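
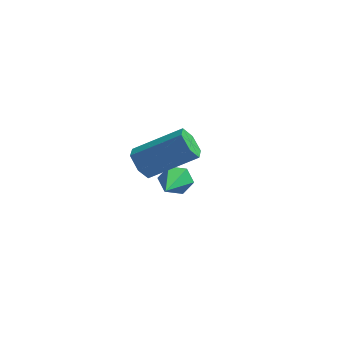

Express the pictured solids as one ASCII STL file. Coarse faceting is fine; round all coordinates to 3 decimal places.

solid 
facet normal -0.837 -0.183 -0.516
outer loop
vertex 0.873 -2.03 -0.919
vertex 0.649 -2.304 -0.459
vertex 0.566 -1.734 -0.526
endloop
endfacet
facet normal 0.141 0.841 -0.523
outer loop
vertex 0.873 -2.03 -0.919
vertex 0.566 -1.734 -0.526
vertex 2.296 -1.722 -0.04
endloop
endfacet
facet normal 0.141 0.841 -0.523
outer loop
vertex 2.296 -1.722 -0.04
vertex 0.566 -1.734 -0.526
vertex 1.989 -1.426 0.353
endloop
endfacet
facet normal 0.836 0.180 0.518
outer loop
vertex 2.296 -1.722 -0.04
vertex 1.989 -1.426 0.353
vertex 2.071 -1.996 0.419
endloop
endfacet
facet normal -0.836 -0.183 -0.517
outer loop
vertex 0.566 -1.734 -0.526
vertex 0.649 -2.304 -0.459
vertex 0.342 -2.008 -0.067
endloop
endfacet
facet normal -0.388 0.862 0.326
outer loop
vertex 0.566 -1.734 -0.526
vertex 0.342 -2.008 -0.067
vertex 1.989 -1.426 0.353
endloop
endfacet
facet normal -0.388 0.863 0.325
outer loop
vertex 1.989 -1.426 0.353
vertex 0.342 -2.008 -0.067
vertex 1.764 -1.7 0.812
endloop
endfacet
facet normal 0.836 0.180 0.518
outer loop
vertex 1.989 -1.426 0.353
vertex 1.764 -1.7 0.812
vertex 2.071 -1.996 0.419
endloop
endfacet
facet normal -0.836 -0.181 -0.518
outer loop
vertex 0.342 -2.008 -0.067
vertex 0.649 -2.304 -0.459
vertex 0.424 -2.578 -0.0
endloop
endfacet
facet normal -0.529 0.024 0.848
outer loop
vertex 0.342 -2.008 -0.067
vertex 0.424 -2.578 -0.0
vertex 1.764 -1.7 0.812
endloop
endfacet
facet normal -0.529 0.023 0.848
outer loop
vertex 1.764 -1.7 0.812
vertex 0.424 -2.578 -0.0
vertex 1.847 -2.27 0.879
endloop
endfacet
facet normal 0.837 0.183 0.516
outer loop
vertex 1.764 -1.7 0.812
vertex 1.847 -2.27 0.879
vertex 2.071 -1.996 0.419
endloop
endfacet
facet normal -0.836 -0.180 -0.518
outer loop
vertex 0.424 -2.578 -0.0
vertex 0.649 -2.304 -0.459
vertex 0.731 -2.874 -0.393
endloop
endfacet
facet normal -0.141 -0.841 0.523
outer loop
vertex 0.424 -2.578 -0.0
vertex 0.731 -2.874 -0.393
vertex 1.847 -2.27 0.879
endloop
endfacet
facet normal -0.141 -0.841 0.523
outer loop
vertex 1.847 -2.27 0.879
vertex 0.731 -2.874 -0.393
vertex 2.154 -2.566 0.486
endloop
endfacet
facet normal 0.837 0.183 0.516
outer loop
vertex 1.847 -2.27 0.879
vertex 2.154 -2.566 0.486
vertex 2.071 -1.996 0.419
endloop
endfacet
facet normal -0.836 -0.180 -0.518
outer loop
vertex 0.731 -2.874 -0.393
vertex 0.649 -2.304 -0.459
vertex 0.956 -2.6 -0.852
endloop
endfacet
facet normal 0.387 -0.863 -0.325
outer loop
vertex 0.731 -2.874 -0.393
vertex 0.956 -2.6 -0.852
vertex 2.154 -2.566 0.486
endloop
endfacet
facet normal 0.388 -0.862 -0.325
outer loop
vertex 2.154 -2.566 0.486
vertex 0.956 -2.6 -0.852
vertex 2.378 -2.292 0.027
endloop
endfacet
facet normal 0.836 0.183 0.517
outer loop
vertex 2.154 -2.566 0.486
vertex 2.378 -2.292 0.027
vertex 2.071 -1.996 0.419
endloop
endfacet
facet normal -0.837 -0.183 -0.516
outer loop
vertex 0.956 -2.6 -0.852
vertex 0.649 -2.304 -0.459
vertex 0.873 -2.03 -0.919
endloop
endfacet
facet normal 0.529 -0.023 -0.848
outer loop
vertex 0.956 -2.6 -0.852
vertex 0.873 -2.03 -0.919
vertex 2.378 -2.292 0.027
endloop
endfacet
facet normal 0.529 -0.024 -0.848
outer loop
vertex 2.378 -2.292 0.027
vertex 0.873 -2.03 -0.919
vertex 2.296 -1.722 -0.04
endloop
endfacet
facet normal 0.836 0.181 0.518
outer loop
vertex 2.378 -2.292 0.027
vertex 2.296 -1.722 -0.04
vertex 2.071 -1.996 0.419
endloop
endfacet
facet normal -0.073 0.928 -0.365
outer loop
vertex 1.08 1.901 -3.175
vertex 0.769 1.701 -3.621
vertex 0.502 1.871 -3.135
endloop
endfacet
facet normal 0.060 0.153 0.986
outer loop
vertex 1.08 1.901 -3.175
vertex 0.502 1.871 -3.135
vertex 0.931 -0.341 -2.819
endloop
endfacet
facet normal -0.073 0.928 -0.365
outer loop
vertex 0.502 1.871 -3.135
vertex 0.769 1.701 -3.621
vertex 0.191 1.671 -3.582
endloop
endfacet
facet normal -0.804 -0.071 0.591
outer loop
vertex 0.502 1.871 -3.135
vertex 0.191 1.671 -3.582
vertex 0.931 -0.341 -2.819
endloop
endfacet
facet normal -0.073 0.928 -0.365
outer loop
vertex 0.191 1.671 -3.582
vertex 0.769 1.701 -3.621
vertex 0.458 1.501 -4.068
endloop
endfacet
facet normal -0.846 -0.430 -0.314
outer loop
vertex 0.191 1.671 -3.582
vertex 0.458 1.501 -4.068
vertex 0.931 -0.341 -2.819
endloop
endfacet
facet normal -0.073 0.928 -0.365
outer loop
vertex 0.458 1.501 -4.068
vertex 0.769 1.701 -3.621
vertex 1.036 1.531 -4.107
endloop
endfacet
facet normal -0.026 -0.566 -0.824
outer loop
vertex 0.458 1.501 -4.068
vertex 1.036 1.531 -4.107
vertex 0.931 -0.341 -2.819
endloop
endfacet
facet normal -0.073 0.928 -0.365
outer loop
vertex 1.036 1.531 -4.107
vertex 0.769 1.701 -3.621
vertex 1.347 1.731 -3.661
endloop
endfacet
facet normal 0.836 -0.342 -0.429
outer loop
vertex 1.036 1.531 -4.107
vertex 1.347 1.731 -3.661
vertex 0.931 -0.341 -2.819
endloop
endfacet
facet normal -0.073 0.928 -0.365
outer loop
vertex 1.347 1.731 -3.661
vertex 0.769 1.701 -3.621
vertex 1.08 1.901 -3.175
endloop
endfacet
facet normal 0.879 0.017 0.477
outer loop
vertex 1.347 1.731 -3.661
vertex 1.08 1.901 -3.175
vertex 0.931 -0.341 -2.819
endloop
endfacet

endsolid


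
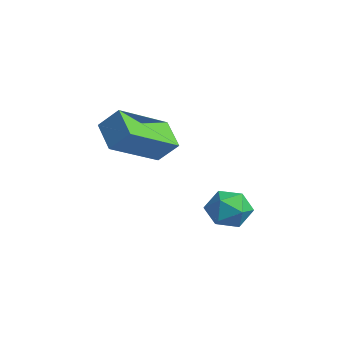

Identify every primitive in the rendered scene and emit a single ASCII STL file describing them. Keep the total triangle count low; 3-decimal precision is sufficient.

solid 
facet normal -0.473 -0.508 -0.720
outer loop
vertex -2.868 -0.441 1.441
vertex -3.337 1.262 0.547
vertex -1.918 -0.489 0.85
endloop
endfacet
facet normal 0.237 -0.861 0.451
outer loop
vertex -1.483 -0.022 1.513
vertex -2.868 -0.441 1.441
vertex -1.918 -0.489 0.85
endloop
endfacet
facet normal -0.473 -0.508 -0.720
outer loop
vertex -1.918 -0.489 0.85
vertex -3.337 1.262 0.547
vertex -2.387 1.214 -0.043
endloop
endfacet
facet normal 0.849 -0.043 -0.527
outer loop
vertex -2.387 1.214 -0.043
vertex -1.483 -0.022 1.513
vertex -1.918 -0.489 0.85
endloop
endfacet
facet normal -0.849 0.043 0.527
outer loop
vertex -2.868 -0.441 1.441
vertex -2.902 1.729 1.21
vertex -3.337 1.262 0.547
endloop
endfacet
facet normal 0.237 -0.860 0.451
outer loop
vertex -2.433 0.026 2.103
vertex -2.868 -0.441 1.441
vertex -1.483 -0.022 1.513
endloop
endfacet
facet normal -0.849 0.043 0.527
outer loop
vertex -2.433 0.026 2.103
vertex -2.902 1.729 1.21
vertex -2.868 -0.441 1.441
endloop
endfacet
facet normal -0.237 0.861 -0.451
outer loop
vertex -3.337 1.262 0.547
vertex -2.902 1.729 1.21
vertex -2.387 1.214 -0.043
endloop
endfacet
facet normal 0.849 -0.043 -0.527
outer loop
vertex -1.952 1.681 0.619
vertex -1.483 -0.022 1.513
vertex -2.387 1.214 -0.043
endloop
endfacet
facet normal -0.237 0.860 -0.451
outer loop
vertex -2.387 1.214 -0.043
vertex -2.902 1.729 1.21
vertex -1.952 1.681 0.619
endloop
endfacet
facet normal 0.473 0.508 0.720
outer loop
vertex -1.952 1.681 0.619
vertex -2.433 0.026 2.103
vertex -1.483 -0.022 1.513
endloop
endfacet
facet normal 0.473 0.508 0.720
outer loop
vertex -2.902 1.729 1.21
vertex -2.433 0.026 2.103
vertex -1.952 1.681 0.619
endloop
endfacet
facet normal 0.024 -0.115 0.993
outer loop
vertex -1.559 3.517 -1.472
vertex -2.17 3.037 -1.513
vertex -1.448 2.753 -1.563
endloop
endfacet
facet normal 0.678 0.011 0.735
outer loop
vertex -1.559 3.517 -1.472
vertex -1.448 2.753 -1.563
vertex -1.018 3.26 -1.967
endloop
endfacet
facet normal 0.663 0.638 0.393
outer loop
vertex -1.559 3.517 -1.472
vertex -1.018 3.26 -1.967
vertex -1.474 3.857 -2.167
endloop
endfacet
facet normal 0.001 0.898 0.440
outer loop
vertex -1.559 3.517 -1.472
vertex -1.474 3.857 -2.167
vertex -2.187 3.72 -1.886
endloop
endfacet
facet normal -0.394 0.433 0.811
outer loop
vertex -1.559 3.517 -1.472
vertex -2.187 3.72 -1.886
vertex -2.17 3.037 -1.513
endloop
endfacet
facet normal 0.829 -0.496 0.259
outer loop
vertex -1.018 3.26 -1.967
vertex -1.448 2.753 -1.563
vertex -1.293 2.62 -2.314
endloop
endfacet
facet normal -0.229 -0.701 0.675
outer loop
vertex -1.448 2.753 -1.563
vertex -2.17 3.037 -1.513
vertex -2.006 2.483 -2.033
endloop
endfacet
facet normal -0.907 0.184 0.379
outer loop
vertex -2.17 3.037 -1.513
vertex -2.187 3.72 -1.886
vertex -2.462 3.08 -2.233
endloop
endfacet
facet normal -0.267 0.938 -0.221
outer loop
vertex -2.187 3.72 -1.886
vertex -1.474 3.857 -2.167
vertex -2.032 3.587 -2.637
endloop
endfacet
facet normal 0.804 0.515 -0.295
outer loop
vertex -1.474 3.857 -2.167
vertex -1.018 3.26 -1.967
vertex -1.31 3.303 -2.687
endloop
endfacet
facet normal -0.001 -0.898 -0.440
outer loop
vertex -1.921 2.823 -2.728
vertex -1.293 2.62 -2.314
vertex -2.006 2.483 -2.033
endloop
endfacet
facet normal -0.663 -0.638 -0.393
outer loop
vertex -1.921 2.823 -2.728
vertex -2.006 2.483 -2.033
vertex -2.462 3.08 -2.233
endloop
endfacet
facet normal -0.678 -0.011 -0.735
outer loop
vertex -1.921 2.823 -2.728
vertex -2.462 3.08 -2.233
vertex -2.032 3.587 -2.637
endloop
endfacet
facet normal -0.024 0.115 -0.993
outer loop
vertex -1.921 2.823 -2.728
vertex -2.032 3.587 -2.637
vertex -1.31 3.303 -2.687
endloop
endfacet
facet normal 0.394 -0.433 -0.811
outer loop
vertex -1.921 2.823 -2.728
vertex -1.31 3.303 -2.687
vertex -1.293 2.62 -2.314
endloop
endfacet
facet normal 0.267 -0.938 0.221
outer loop
vertex -2.006 2.483 -2.033
vertex -1.293 2.62 -2.314
vertex -1.448 2.753 -1.563
endloop
endfacet
facet normal -0.804 -0.515 0.295
outer loop
vertex -2.462 3.08 -2.233
vertex -2.006 2.483 -2.033
vertex -2.17 3.037 -1.513
endloop
endfacet
facet normal -0.829 0.496 -0.259
outer loop
vertex -2.032 3.587 -2.637
vertex -2.462 3.08 -2.233
vertex -2.187 3.72 -1.886
endloop
endfacet
facet normal 0.229 0.701 -0.675
outer loop
vertex -1.31 3.303 -2.687
vertex -2.032 3.587 -2.637
vertex -1.474 3.857 -2.167
endloop
endfacet
facet normal 0.907 -0.184 -0.379
outer loop
vertex -1.293 2.62 -2.314
vertex -1.31 3.303 -2.687
vertex -1.018 3.26 -1.967
endloop
endfacet

endsolid


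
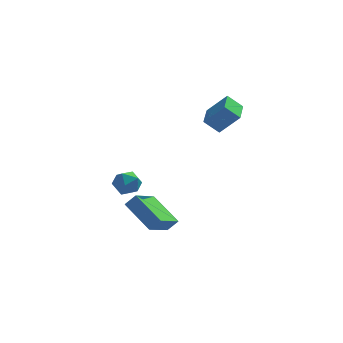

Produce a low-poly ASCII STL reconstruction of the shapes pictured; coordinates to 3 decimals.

solid 
facet normal -0.676 0.087 -0.732
outer loop
vertex 1.976 2.335 2.782
vertex 2.033 3.888 2.913
vertex 2.786 2.367 2.038
endloop
endfacet
facet normal -0.037 -0.996 -0.083
outer loop
vertex 3.847 2.232 3.187
vertex 1.976 2.335 2.782
vertex 2.786 2.367 2.038
endloop
endfacet
facet normal -0.676 0.086 -0.732
outer loop
vertex 2.786 2.367 2.038
vertex 2.033 3.888 2.913
vertex 2.843 3.921 2.169
endloop
endfacet
facet normal 0.736 0.030 -0.676
outer loop
vertex 2.843 3.921 2.169
vertex 3.847 2.232 3.187
vertex 2.786 2.367 2.038
endloop
endfacet
facet normal -0.736 -0.030 0.676
outer loop
vertex 1.976 2.335 2.782
vertex 3.094 3.753 4.062
vertex 2.033 3.888 2.913
endloop
endfacet
facet normal -0.037 -0.996 -0.084
outer loop
vertex 3.037 2.199 3.931
vertex 1.976 2.335 2.782
vertex 3.847 2.232 3.187
endloop
endfacet
facet normal -0.736 -0.030 0.676
outer loop
vertex 3.037 2.199 3.931
vertex 3.094 3.753 4.062
vertex 1.976 2.335 2.782
endloop
endfacet
facet normal 0.036 0.996 0.084
outer loop
vertex 2.033 3.888 2.913
vertex 3.094 3.753 4.062
vertex 2.843 3.921 2.169
endloop
endfacet
facet normal 0.736 0.030 -0.676
outer loop
vertex 3.904 3.785 3.318
vertex 3.847 2.232 3.187
vertex 2.843 3.921 2.169
endloop
endfacet
facet normal 0.037 0.996 0.083
outer loop
vertex 2.843 3.921 2.169
vertex 3.094 3.753 4.062
vertex 3.904 3.785 3.318
endloop
endfacet
facet normal 0.676 -0.087 0.732
outer loop
vertex 3.904 3.785 3.318
vertex 3.037 2.199 3.931
vertex 3.847 2.232 3.187
endloop
endfacet
facet normal 0.676 -0.086 0.732
outer loop
vertex 3.094 3.753 4.062
vertex 3.037 2.199 3.931
vertex 3.904 3.785 3.318
endloop
endfacet
facet normal 0.313 0.048 0.948
outer loop
vertex -1.653 2.267 -0.928
vertex -2.111 1.561 -0.741
vertex -1.294 1.486 -1.007
endloop
endfacet
facet normal 0.802 0.318 0.505
outer loop
vertex -1.653 2.267 -0.928
vertex -1.294 1.486 -1.007
vertex -1.154 2.088 -1.608
endloop
endfacet
facet normal 0.501 0.854 0.143
outer loop
vertex -1.653 2.267 -0.928
vertex -1.154 2.088 -1.608
vertex -1.884 2.534 -1.715
endloop
endfacet
facet normal -0.175 0.916 0.362
outer loop
vertex -1.653 2.267 -0.928
vertex -1.884 2.534 -1.715
vertex -2.476 2.209 -1.179
endloop
endfacet
facet normal -0.292 0.417 0.861
outer loop
vertex -1.653 2.267 -0.928
vertex -2.476 2.209 -1.179
vertex -2.111 1.561 -0.741
endloop
endfacet
facet normal 0.981 -0.191 0.037
outer loop
vertex -1.154 2.088 -1.608
vertex -1.294 1.486 -1.007
vertex -1.304 1.271 -1.841
endloop
endfacet
facet normal 0.188 -0.627 0.756
outer loop
vertex -1.294 1.486 -1.007
vertex -2.111 1.561 -0.741
vertex -1.896 0.946 -1.305
endloop
endfacet
facet normal -0.789 -0.030 0.613
outer loop
vertex -2.111 1.561 -0.741
vertex -2.476 2.209 -1.179
vertex -2.626 1.392 -1.412
endloop
endfacet
facet normal -0.601 0.776 -0.193
outer loop
vertex -2.476 2.209 -1.179
vertex -1.884 2.534 -1.715
vertex -2.486 1.994 -2.013
endloop
endfacet
facet normal 0.493 0.675 -0.548
outer loop
vertex -1.884 2.534 -1.715
vertex -1.154 2.088 -1.608
vertex -1.669 1.919 -2.279
endloop
endfacet
facet normal 0.175 -0.916 -0.362
outer loop
vertex -2.127 1.213 -2.092
vertex -1.304 1.271 -1.841
vertex -1.896 0.946 -1.305
endloop
endfacet
facet normal -0.501 -0.854 -0.143
outer loop
vertex -2.127 1.213 -2.092
vertex -1.896 0.946 -1.305
vertex -2.626 1.392 -1.412
endloop
endfacet
facet normal -0.802 -0.318 -0.505
outer loop
vertex -2.127 1.213 -2.092
vertex -2.626 1.392 -1.412
vertex -2.486 1.994 -2.013
endloop
endfacet
facet normal -0.313 -0.048 -0.948
outer loop
vertex -2.127 1.213 -2.092
vertex -2.486 1.994 -2.013
vertex -1.669 1.919 -2.279
endloop
endfacet
facet normal 0.292 -0.417 -0.861
outer loop
vertex -2.127 1.213 -2.092
vertex -1.669 1.919 -2.279
vertex -1.304 1.271 -1.841
endloop
endfacet
facet normal 0.601 -0.776 0.193
outer loop
vertex -1.896 0.946 -1.305
vertex -1.304 1.271 -1.841
vertex -1.294 1.486 -1.007
endloop
endfacet
facet normal -0.493 -0.675 0.548
outer loop
vertex -2.626 1.392 -1.412
vertex -1.896 0.946 -1.305
vertex -2.111 1.561 -0.741
endloop
endfacet
facet normal -0.981 0.191 -0.037
outer loop
vertex -2.486 1.994 -2.013
vertex -2.626 1.392 -1.412
vertex -2.476 2.209 -1.179
endloop
endfacet
facet normal -0.188 0.627 -0.756
outer loop
vertex -1.669 1.919 -2.279
vertex -2.486 1.994 -2.013
vertex -1.884 2.534 -1.715
endloop
endfacet
facet normal 0.789 0.030 -0.613
outer loop
vertex -1.304 1.271 -1.841
vertex -1.669 1.919 -2.279
vertex -1.154 2.088 -1.608
endloop
endfacet
facet normal -0.662 -0.073 -0.746
outer loop
vertex -1.894 0.71 -2.54
vertex -1.127 2.272 -3.374
vertex -0.515 -0.554 -3.64
endloop
endfacet
facet normal -0.398 -0.810 0.432
outer loop
vertex 0.047 -0.492 -3.006
vertex -1.894 0.71 -2.54
vertex -0.515 -0.554 -3.64
endloop
endfacet
facet normal -0.662 -0.073 -0.746
outer loop
vertex -0.515 -0.554 -3.64
vertex -1.127 2.272 -3.374
vertex 0.252 1.008 -4.474
endloop
endfacet
facet normal 0.636 -0.583 -0.507
outer loop
vertex 0.252 1.008 -4.474
vertex 0.047 -0.492 -3.006
vertex -0.515 -0.554 -3.64
endloop
endfacet
facet normal -0.636 0.583 0.507
outer loop
vertex -1.894 0.71 -2.54
vertex -0.565 2.334 -2.74
vertex -1.127 2.272 -3.374
endloop
endfacet
facet normal -0.398 -0.810 0.432
outer loop
vertex -1.332 0.772 -1.906
vertex -1.894 0.71 -2.54
vertex 0.047 -0.492 -3.006
endloop
endfacet
facet normal -0.636 0.583 0.507
outer loop
vertex -1.332 0.772 -1.906
vertex -0.565 2.334 -2.74
vertex -1.894 0.71 -2.54
endloop
endfacet
facet normal 0.398 0.810 -0.432
outer loop
vertex -1.127 2.272 -3.374
vertex -0.565 2.334 -2.74
vertex 0.252 1.008 -4.474
endloop
endfacet
facet normal 0.636 -0.583 -0.507
outer loop
vertex 0.814 1.07 -3.84
vertex 0.047 -0.492 -3.006
vertex 0.252 1.008 -4.474
endloop
endfacet
facet normal 0.398 0.810 -0.432
outer loop
vertex 0.252 1.008 -4.474
vertex -0.565 2.334 -2.74
vertex 0.814 1.07 -3.84
endloop
endfacet
facet normal 0.662 0.073 0.746
outer loop
vertex 0.814 1.07 -3.84
vertex -1.332 0.772 -1.906
vertex 0.047 -0.492 -3.006
endloop
endfacet
facet normal 0.662 0.073 0.746
outer loop
vertex -0.565 2.334 -2.74
vertex -1.332 0.772 -1.906
vertex 0.814 1.07 -3.84
endloop
endfacet

endsolid


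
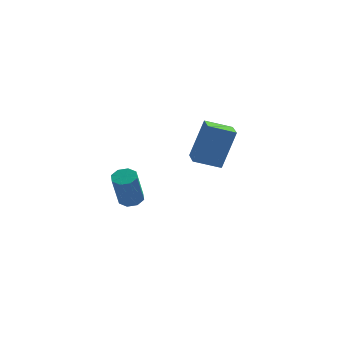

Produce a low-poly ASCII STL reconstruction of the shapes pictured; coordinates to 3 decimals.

solid 
facet normal -0.942 -0.065 0.330
outer loop
vertex 0.968 3.146 -2.373
vertex 0.804 4.332 -2.609
vertex 0.306 2.659 -4.36
endloop
endfacet
facet normal 0.135 -0.972 0.193
outer loop
vertex 1.596 2.748 -4.811
vertex 0.968 3.146 -2.373
vertex 0.306 2.659 -4.36
endloop
endfacet
facet normal -0.942 -0.065 0.330
outer loop
vertex 0.306 2.659 -4.36
vertex 0.804 4.332 -2.609
vertex 0.142 3.845 -4.595
endloop
endfacet
facet normal -0.308 -0.226 -0.924
outer loop
vertex 0.142 3.845 -4.595
vertex 1.596 2.748 -4.811
vertex 0.306 2.659 -4.36
endloop
endfacet
facet normal 0.307 0.226 0.924
outer loop
vertex 0.968 3.146 -2.373
vertex 2.094 4.421 -3.06
vertex 0.804 4.332 -2.609
endloop
endfacet
facet normal 0.135 -0.972 0.193
outer loop
vertex 2.258 3.235 -2.825
vertex 0.968 3.146 -2.373
vertex 1.596 2.748 -4.811
endloop
endfacet
facet normal 0.308 0.226 0.924
outer loop
vertex 2.258 3.235 -2.825
vertex 2.094 4.421 -3.06
vertex 0.968 3.146 -2.373
endloop
endfacet
facet normal -0.135 0.972 -0.193
outer loop
vertex 0.804 4.332 -2.609
vertex 2.094 4.421 -3.06
vertex 0.142 3.845 -4.595
endloop
endfacet
facet normal -0.308 -0.226 -0.924
outer loop
vertex 1.432 3.934 -5.047
vertex 1.596 2.748 -4.811
vertex 0.142 3.845 -4.595
endloop
endfacet
facet normal -0.135 0.972 -0.193
outer loop
vertex 0.142 3.845 -4.595
vertex 2.094 4.421 -3.06
vertex 1.432 3.934 -5.047
endloop
endfacet
facet normal 0.942 0.065 -0.330
outer loop
vertex 1.432 3.934 -5.047
vertex 2.258 3.235 -2.825
vertex 1.596 2.748 -4.811
endloop
endfacet
facet normal 0.942 0.065 -0.330
outer loop
vertex 2.094 4.421 -3.06
vertex 2.258 3.235 -2.825
vertex 1.432 3.934 -5.047
endloop
endfacet
facet normal 0.148 0.318 -0.937
outer loop
vertex -1.754 -1.534 -4.092
vertex -2.252 -1.783 -4.255
vertex -2.102 -1.26 -4.054
endloop
endfacet
facet normal 0.604 0.721 0.340
outer loop
vertex -1.754 -1.534 -4.092
vertex -2.102 -1.26 -4.054
vertex -2.011 -2.087 -2.462
endloop
endfacet
facet normal 0.604 0.721 0.340
outer loop
vertex -2.011 -2.087 -2.462
vertex -2.102 -1.26 -4.054
vertex -2.358 -1.814 -2.424
endloop
endfacet
facet normal -0.147 -0.318 0.937
outer loop
vertex -2.011 -2.087 -2.462
vertex -2.358 -1.814 -2.424
vertex -2.508 -2.337 -2.625
endloop
endfacet
facet normal 0.146 0.318 -0.937
outer loop
vertex -2.102 -1.26 -4.054
vertex -2.252 -1.783 -4.255
vertex -2.537 -1.293 -4.133
endloop
endfacet
facet normal -0.126 0.945 0.301
outer loop
vertex -2.102 -1.26 -4.054
vertex -2.537 -1.293 -4.133
vertex -2.358 -1.814 -2.424
endloop
endfacet
facet normal -0.127 0.945 0.301
outer loop
vertex -2.358 -1.814 -2.424
vertex -2.537 -1.293 -4.133
vertex -2.794 -1.847 -2.504
endloop
endfacet
facet normal -0.148 -0.318 0.937
outer loop
vertex -2.358 -1.814 -2.424
vertex -2.794 -1.847 -2.504
vertex -2.508 -2.337 -2.625
endloop
endfacet
facet normal 0.147 0.319 -0.936
outer loop
vertex -2.537 -1.293 -4.133
vertex -2.252 -1.783 -4.255
vertex -2.806 -1.613 -4.284
endloop
endfacet
facet normal -0.782 0.617 0.086
outer loop
vertex -2.537 -1.293 -4.133
vertex -2.806 -1.613 -4.284
vertex -2.794 -1.847 -2.504
endloop
endfacet
facet normal -0.783 0.615 0.086
outer loop
vertex -2.794 -1.847 -2.504
vertex -2.806 -1.613 -4.284
vertex -3.062 -2.167 -2.655
endloop
endfacet
facet normal -0.148 -0.318 0.937
outer loop
vertex -2.794 -1.847 -2.504
vertex -3.062 -2.167 -2.655
vertex -2.508 -2.337 -2.625
endloop
endfacet
facet normal 0.147 0.319 -0.936
outer loop
vertex -2.806 -1.613 -4.284
vertex -2.252 -1.783 -4.255
vertex -2.749 -2.033 -4.418
endloop
endfacet
facet normal -0.981 -0.076 -0.180
outer loop
vertex -2.806 -1.613 -4.284
vertex -2.749 -2.033 -4.418
vertex -3.062 -2.167 -2.655
endloop
endfacet
facet normal -0.981 -0.074 -0.180
outer loop
vertex -3.062 -2.167 -2.655
vertex -2.749 -2.033 -4.418
vertex -3.006 -2.586 -2.788
endloop
endfacet
facet normal -0.148 -0.317 0.937
outer loop
vertex -3.062 -2.167 -2.655
vertex -3.006 -2.586 -2.788
vertex -2.508 -2.337 -2.625
endloop
endfacet
facet normal 0.147 0.318 -0.937
outer loop
vertex -2.749 -2.033 -4.418
vertex -2.252 -1.783 -4.255
vertex -2.402 -2.306 -4.456
endloop
endfacet
facet normal -0.604 -0.721 -0.340
outer loop
vertex -2.749 -2.033 -4.418
vertex -2.402 -2.306 -4.456
vertex -3.006 -2.586 -2.788
endloop
endfacet
facet normal -0.604 -0.721 -0.340
outer loop
vertex -3.006 -2.586 -2.788
vertex -2.402 -2.306 -4.456
vertex -2.658 -2.86 -2.826
endloop
endfacet
facet normal -0.148 -0.318 0.937
outer loop
vertex -3.006 -2.586 -2.788
vertex -2.658 -2.86 -2.826
vertex -2.508 -2.337 -2.625
endloop
endfacet
facet normal 0.148 0.318 -0.937
outer loop
vertex -2.402 -2.306 -4.456
vertex -2.252 -1.783 -4.255
vertex -1.966 -2.273 -4.376
endloop
endfacet
facet normal 0.127 -0.945 -0.301
outer loop
vertex -2.402 -2.306 -4.456
vertex -1.966 -2.273 -4.376
vertex -2.658 -2.86 -2.826
endloop
endfacet
facet normal 0.126 -0.945 -0.301
outer loop
vertex -2.658 -2.86 -2.826
vertex -1.966 -2.273 -4.376
vertex -2.223 -2.827 -2.747
endloop
endfacet
facet normal -0.146 -0.318 0.937
outer loop
vertex -2.658 -2.86 -2.826
vertex -2.223 -2.827 -2.747
vertex -2.508 -2.337 -2.625
endloop
endfacet
facet normal 0.148 0.318 -0.937
outer loop
vertex -1.966 -2.273 -4.376
vertex -2.252 -1.783 -4.255
vertex -1.698 -1.953 -4.225
endloop
endfacet
facet normal 0.783 -0.616 -0.086
outer loop
vertex -1.966 -2.273 -4.376
vertex -1.698 -1.953 -4.225
vertex -2.223 -2.827 -2.747
endloop
endfacet
facet normal 0.782 -0.617 -0.087
outer loop
vertex -2.223 -2.827 -2.747
vertex -1.698 -1.953 -4.225
vertex -1.954 -2.507 -2.596
endloop
endfacet
facet normal -0.147 -0.319 0.936
outer loop
vertex -2.223 -2.827 -2.747
vertex -1.954 -2.507 -2.596
vertex -2.508 -2.337 -2.625
endloop
endfacet
facet normal 0.148 0.317 -0.937
outer loop
vertex -1.698 -1.953 -4.225
vertex -2.252 -1.783 -4.255
vertex -1.754 -1.534 -4.092
endloop
endfacet
facet normal 0.981 0.074 0.179
outer loop
vertex -1.698 -1.953 -4.225
vertex -1.754 -1.534 -4.092
vertex -1.954 -2.507 -2.596
endloop
endfacet
facet normal 0.981 0.076 0.180
outer loop
vertex -1.954 -2.507 -2.596
vertex -1.754 -1.534 -4.092
vertex -2.011 -2.087 -2.462
endloop
endfacet
facet normal -0.147 -0.319 0.936
outer loop
vertex -1.954 -2.507 -2.596
vertex -2.011 -2.087 -2.462
vertex -2.508 -2.337 -2.625
endloop
endfacet

endsolid


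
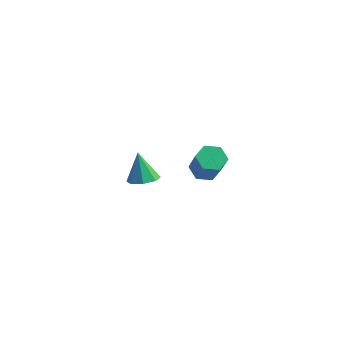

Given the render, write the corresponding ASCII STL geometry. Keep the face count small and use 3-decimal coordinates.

solid 
facet normal 0.325 -0.184 -0.928
outer loop
vertex 2.303 -1.029 2.004
vertex 1.812 -0.958 1.818
vertex 2.23 -0.644 1.902
endloop
endfacet
facet normal 0.707 0.303 0.639
outer loop
vertex 2.303 -1.029 2.004
vertex 2.23 -0.644 1.902
vertex 1.468 -0.762 2.802
endloop
endfacet
facet normal 0.326 -0.185 -0.927
outer loop
vertex 2.23 -0.644 1.902
vertex 1.812 -0.958 1.818
vertex 1.912 -0.442 1.75
endloop
endfacet
facet normal 0.345 0.847 0.403
outer loop
vertex 2.23 -0.644 1.902
vertex 1.912 -0.442 1.75
vertex 1.468 -0.762 2.802
endloop
endfacet
facet normal 0.323 -0.185 -0.928
outer loop
vertex 1.912 -0.442 1.75
vertex 1.812 -0.958 1.818
vertex 1.535 -0.543 1.639
endloop
endfacet
facet normal -0.299 0.941 0.160
outer loop
vertex 1.912 -0.442 1.75
vertex 1.535 -0.543 1.639
vertex 1.468 -0.762 2.802
endloop
endfacet
facet normal 0.322 -0.185 -0.928
outer loop
vertex 1.535 -0.543 1.639
vertex 1.812 -0.958 1.818
vertex 1.32 -0.887 1.633
endloop
endfacet
facet normal -0.847 0.529 0.051
outer loop
vertex 1.535 -0.543 1.639
vertex 1.32 -0.887 1.633
vertex 1.468 -0.762 2.802
endloop
endfacet
facet normal 0.323 -0.184 -0.928
outer loop
vertex 1.32 -0.887 1.633
vertex 1.812 -0.958 1.818
vertex 1.393 -1.273 1.735
endloop
endfacet
facet normal -0.979 -0.148 0.140
outer loop
vertex 1.32 -0.887 1.633
vertex 1.393 -1.273 1.735
vertex 1.468 -0.762 2.802
endloop
endfacet
facet normal 0.323 -0.186 -0.928
outer loop
vertex 1.393 -1.273 1.735
vertex 1.812 -0.958 1.818
vertex 1.711 -1.474 1.886
endloop
endfacet
facet normal -0.616 -0.693 0.375
outer loop
vertex 1.393 -1.273 1.735
vertex 1.711 -1.474 1.886
vertex 1.468 -0.762 2.802
endloop
endfacet
facet normal 0.325 -0.186 -0.927
outer loop
vertex 1.711 -1.474 1.886
vertex 1.812 -0.958 1.818
vertex 2.088 -1.373 1.998
endloop
endfacet
facet normal 0.027 -0.786 0.618
outer loop
vertex 1.711 -1.474 1.886
vertex 2.088 -1.373 1.998
vertex 1.468 -0.762 2.802
endloop
endfacet
facet normal 0.324 -0.187 -0.927
outer loop
vertex 2.088 -1.373 1.998
vertex 1.812 -0.958 1.818
vertex 2.303 -1.029 2.004
endloop
endfacet
facet normal 0.576 -0.373 0.727
outer loop
vertex 2.088 -1.373 1.998
vertex 2.303 -1.029 2.004
vertex 1.468 -0.762 2.802
endloop
endfacet
facet normal -0.436 0.365 -0.823
outer loop
vertex 1.692 3.68 -0.748
vertex 1.255 3.359 -0.659
vertex 1.273 3.865 -0.444
endloop
endfacet
facet normal 0.479 0.868 0.131
outer loop
vertex 1.692 3.68 -0.748
vertex 1.273 3.865 -0.444
vertex 2.263 3.202 0.33
endloop
endfacet
facet normal 0.479 0.868 0.131
outer loop
vertex 2.263 3.202 0.33
vertex 1.273 3.865 -0.444
vertex 1.844 3.387 0.634
endloop
endfacet
facet normal 0.435 -0.366 0.823
outer loop
vertex 2.263 3.202 0.33
vertex 1.844 3.387 0.634
vertex 1.825 2.881 0.419
endloop
endfacet
facet normal -0.435 0.365 -0.823
outer loop
vertex 1.273 3.865 -0.444
vertex 1.255 3.359 -0.659
vertex 0.835 3.544 -0.355
endloop
endfacet
facet normal -0.421 0.725 0.545
outer loop
vertex 1.273 3.865 -0.444
vertex 0.835 3.544 -0.355
vertex 1.844 3.387 0.634
endloop
endfacet
facet normal -0.421 0.725 0.545
outer loop
vertex 1.844 3.387 0.634
vertex 0.835 3.544 -0.355
vertex 1.406 3.066 0.723
endloop
endfacet
facet normal 0.435 -0.366 0.823
outer loop
vertex 1.844 3.387 0.634
vertex 1.406 3.066 0.723
vertex 1.825 2.881 0.419
endloop
endfacet
facet normal -0.435 0.365 -0.823
outer loop
vertex 0.835 3.544 -0.355
vertex 1.255 3.359 -0.659
vertex 0.817 3.038 -0.57
endloop
endfacet
facet normal -0.899 -0.143 0.413
outer loop
vertex 0.835 3.544 -0.355
vertex 0.817 3.038 -0.57
vertex 1.406 3.066 0.723
endloop
endfacet
facet normal -0.899 -0.143 0.413
outer loop
vertex 1.406 3.066 0.723
vertex 0.817 3.038 -0.57
vertex 1.388 2.56 0.508
endloop
endfacet
facet normal 0.436 -0.365 0.823
outer loop
vertex 1.406 3.066 0.723
vertex 1.388 2.56 0.508
vertex 1.825 2.881 0.419
endloop
endfacet
facet normal -0.435 0.366 -0.823
outer loop
vertex 0.817 3.038 -0.57
vertex 1.255 3.359 -0.659
vertex 1.236 2.853 -0.874
endloop
endfacet
facet normal -0.479 -0.868 -0.131
outer loop
vertex 0.817 3.038 -0.57
vertex 1.236 2.853 -0.874
vertex 1.388 2.56 0.508
endloop
endfacet
facet normal -0.479 -0.868 -0.131
outer loop
vertex 1.388 2.56 0.508
vertex 1.236 2.853 -0.874
vertex 1.807 2.375 0.204
endloop
endfacet
facet normal 0.436 -0.365 0.823
outer loop
vertex 1.388 2.56 0.508
vertex 1.807 2.375 0.204
vertex 1.825 2.881 0.419
endloop
endfacet
facet normal -0.435 0.366 -0.823
outer loop
vertex 1.236 2.853 -0.874
vertex 1.255 3.359 -0.659
vertex 1.674 3.174 -0.963
endloop
endfacet
facet normal 0.421 -0.725 -0.545
outer loop
vertex 1.236 2.853 -0.874
vertex 1.674 3.174 -0.963
vertex 1.807 2.375 0.204
endloop
endfacet
facet normal 0.421 -0.725 -0.545
outer loop
vertex 1.807 2.375 0.204
vertex 1.674 3.174 -0.963
vertex 2.245 2.696 0.115
endloop
endfacet
facet normal 0.435 -0.365 0.823
outer loop
vertex 1.807 2.375 0.204
vertex 2.245 2.696 0.115
vertex 1.825 2.881 0.419
endloop
endfacet
facet normal -0.436 0.365 -0.823
outer loop
vertex 1.674 3.174 -0.963
vertex 1.255 3.359 -0.659
vertex 1.692 3.68 -0.748
endloop
endfacet
facet normal 0.899 0.143 -0.413
outer loop
vertex 1.674 3.174 -0.963
vertex 1.692 3.68 -0.748
vertex 2.245 2.696 0.115
endloop
endfacet
facet normal 0.899 0.143 -0.413
outer loop
vertex 2.245 2.696 0.115
vertex 1.692 3.68 -0.748
vertex 2.263 3.202 0.33
endloop
endfacet
facet normal 0.435 -0.365 0.823
outer loop
vertex 2.245 2.696 0.115
vertex 2.263 3.202 0.33
vertex 1.825 2.881 0.419
endloop
endfacet

endsolid


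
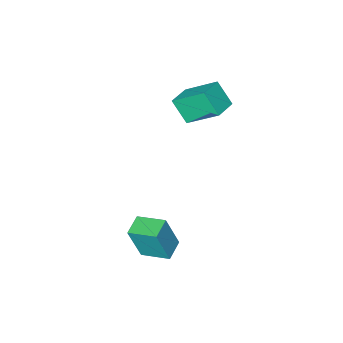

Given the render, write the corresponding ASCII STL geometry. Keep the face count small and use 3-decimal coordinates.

solid 
facet normal -0.816 -0.555 0.160
outer loop
vertex 2.279 2.01 -1.502
vertex 1.657 3.019 -1.174
vertex 1.837 2.227 -3.004
endloop
endfacet
facet normal 0.506 -0.820 -0.267
outer loop
vertex 2.563 2.721 -3.146
vertex 2.279 2.01 -1.502
vertex 1.837 2.227 -3.004
endloop
endfacet
facet normal -0.816 -0.555 0.160
outer loop
vertex 1.837 2.227 -3.004
vertex 1.657 3.019 -1.174
vertex 1.215 3.236 -2.675
endloop
endfacet
facet normal -0.279 0.138 -0.950
outer loop
vertex 1.215 3.236 -2.675
vertex 2.563 2.721 -3.146
vertex 1.837 2.227 -3.004
endloop
endfacet
facet normal 0.279 -0.137 0.950
outer loop
vertex 2.279 2.01 -1.502
vertex 2.383 3.513 -1.316
vertex 1.657 3.019 -1.174
endloop
endfacet
facet normal 0.506 -0.820 -0.267
outer loop
vertex 3.005 2.504 -1.645
vertex 2.279 2.01 -1.502
vertex 2.563 2.721 -3.146
endloop
endfacet
facet normal 0.280 -0.137 0.950
outer loop
vertex 3.005 2.504 -1.645
vertex 2.383 3.513 -1.316
vertex 2.279 2.01 -1.502
endloop
endfacet
facet normal -0.506 0.820 0.267
outer loop
vertex 1.657 3.019 -1.174
vertex 2.383 3.513 -1.316
vertex 1.215 3.236 -2.675
endloop
endfacet
facet normal -0.280 0.136 -0.950
outer loop
vertex 1.941 3.73 -2.818
vertex 2.563 2.721 -3.146
vertex 1.215 3.236 -2.675
endloop
endfacet
facet normal -0.506 0.820 0.267
outer loop
vertex 1.215 3.236 -2.675
vertex 2.383 3.513 -1.316
vertex 1.941 3.73 -2.818
endloop
endfacet
facet normal 0.816 0.555 -0.160
outer loop
vertex 1.941 3.73 -2.818
vertex 3.005 2.504 -1.645
vertex 2.563 2.721 -3.146
endloop
endfacet
facet normal 0.816 0.555 -0.160
outer loop
vertex 2.383 3.513 -1.316
vertex 3.005 2.504 -1.645
vertex 1.941 3.73 -2.818
endloop
endfacet
facet normal -0.888 -0.436 -0.145
outer loop
vertex -1.63 -0.703 1.94
vertex -2.344 0.408 2.978
vertex -1.833 0.012 1.036
endloop
endfacet
facet normal 0.425 -0.661 -0.618
outer loop
vertex -0.936 0.452 1.182
vertex -1.63 -0.703 1.94
vertex -1.833 0.012 1.036
endloop
endfacet
facet normal -0.888 -0.435 -0.145
outer loop
vertex -1.833 0.012 1.036
vertex -2.344 0.408 2.978
vertex -2.547 1.123 2.075
endloop
endfacet
facet normal -0.174 0.611 -0.773
outer loop
vertex -2.547 1.123 2.075
vertex -0.936 0.452 1.182
vertex -1.833 0.012 1.036
endloop
endfacet
facet normal 0.174 -0.610 0.773
outer loop
vertex -1.63 -0.703 1.94
vertex -1.447 0.848 3.124
vertex -2.344 0.408 2.978
endloop
endfacet
facet normal 0.424 -0.661 -0.619
outer loop
vertex -0.733 -0.263 2.085
vertex -1.63 -0.703 1.94
vertex -0.936 0.452 1.182
endloop
endfacet
facet normal 0.175 -0.610 0.773
outer loop
vertex -0.733 -0.263 2.085
vertex -1.447 0.848 3.124
vertex -1.63 -0.703 1.94
endloop
endfacet
facet normal -0.425 0.661 0.619
outer loop
vertex -2.344 0.408 2.978
vertex -1.447 0.848 3.124
vertex -2.547 1.123 2.075
endloop
endfacet
facet normal -0.174 0.610 -0.773
outer loop
vertex -1.65 1.563 2.22
vertex -0.936 0.452 1.182
vertex -2.547 1.123 2.075
endloop
endfacet
facet normal -0.424 0.661 0.618
outer loop
vertex -2.547 1.123 2.075
vertex -1.447 0.848 3.124
vertex -1.65 1.563 2.22
endloop
endfacet
facet normal 0.888 0.435 0.145
outer loop
vertex -1.65 1.563 2.22
vertex -0.733 -0.263 2.085
vertex -0.936 0.452 1.182
endloop
endfacet
facet normal 0.888 0.435 0.145
outer loop
vertex -1.447 0.848 3.124
vertex -0.733 -0.263 2.085
vertex -1.65 1.563 2.22
endloop
endfacet

endsolid


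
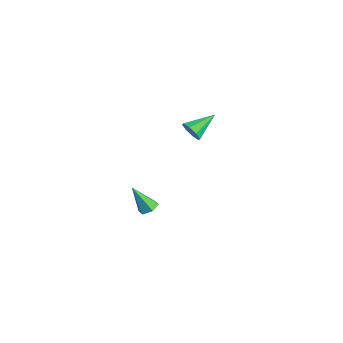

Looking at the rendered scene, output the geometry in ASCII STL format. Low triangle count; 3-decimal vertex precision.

solid 
facet normal 0.131 -0.903 -0.410
outer loop
vertex -0.234 1.686 2.799
vertex -0.509 1.378 3.389
vertex -0.781 1.621 2.768
endloop
endfacet
facet normal -0.045 0.713 -0.700
outer loop
vertex -0.234 1.686 2.799
vertex -0.781 1.621 2.768
vertex -0.731 2.922 4.091
endloop
endfacet
facet normal 0.129 -0.903 -0.410
outer loop
vertex -0.781 1.621 2.768
vertex -0.509 1.378 3.389
vertex -1.168 1.414 3.102
endloop
endfacet
facet normal -0.700 0.522 -0.487
outer loop
vertex -0.781 1.621 2.768
vertex -1.168 1.414 3.102
vertex -0.731 2.922 4.091
endloop
endfacet
facet normal 0.129 -0.903 -0.411
outer loop
vertex -1.168 1.414 3.102
vertex -0.509 1.378 3.389
vertex -1.169 1.186 3.603
endloop
endfacet
facet normal -0.971 0.218 0.097
outer loop
vertex -1.168 1.414 3.102
vertex -1.169 1.186 3.603
vertex -0.731 2.922 4.091
endloop
endfacet
facet normal 0.129 -0.902 -0.411
outer loop
vertex -1.169 1.186 3.603
vertex -0.509 1.378 3.389
vertex -0.783 1.07 3.979
endloop
endfacet
facet normal -0.701 -0.023 0.713
outer loop
vertex -1.169 1.186 3.603
vertex -0.783 1.07 3.979
vertex -0.731 2.922 4.091
endloop
endfacet
facet normal 0.131 -0.902 -0.410
outer loop
vertex -0.783 1.07 3.979
vertex -0.509 1.378 3.389
vertex -0.237 1.135 4.01
endloop
endfacet
facet normal -0.050 -0.059 0.997
outer loop
vertex -0.783 1.07 3.979
vertex -0.237 1.135 4.01
vertex -0.731 2.922 4.091
endloop
endfacet
facet normal 0.132 -0.902 -0.411
outer loop
vertex -0.237 1.135 4.01
vertex -0.509 1.378 3.389
vertex 0.15 1.343 3.677
endloop
endfacet
facet normal 0.605 0.132 0.785
outer loop
vertex -0.237 1.135 4.01
vertex 0.15 1.343 3.677
vertex -0.731 2.922 4.091
endloop
endfacet
facet normal 0.131 -0.903 -0.410
outer loop
vertex 0.15 1.343 3.677
vertex -0.509 1.378 3.389
vertex 0.151 1.571 3.175
endloop
endfacet
facet normal 0.877 0.437 0.200
outer loop
vertex 0.15 1.343 3.677
vertex 0.151 1.571 3.175
vertex -0.731 2.922 4.091
endloop
endfacet
facet normal 0.131 -0.903 -0.410
outer loop
vertex 0.151 1.571 3.175
vertex -0.509 1.378 3.389
vertex -0.234 1.686 2.799
endloop
endfacet
facet normal 0.607 0.678 -0.415
outer loop
vertex 0.151 1.571 3.175
vertex -0.234 1.686 2.799
vertex -0.731 2.922 4.091
endloop
endfacet
facet normal 0.311 0.400 -0.862
outer loop
vertex -3.079 -0.282 -4.834
vertex -3.411 0.261 -4.702
vertex -2.794 0.202 -4.507
endloop
endfacet
facet normal 0.717 -0.627 0.304
outer loop
vertex -3.079 -0.282 -4.834
vertex -2.794 0.202 -4.507
vertex -3.989 -0.481 -3.098
endloop
endfacet
facet normal 0.311 0.398 -0.863
outer loop
vertex -2.794 0.202 -4.507
vertex -3.411 0.261 -4.702
vertex -3.126 0.745 -4.376
endloop
endfacet
facet normal 0.677 0.247 0.694
outer loop
vertex -2.794 0.202 -4.507
vertex -3.126 0.745 -4.376
vertex -3.989 -0.481 -3.098
endloop
endfacet
facet normal 0.311 0.398 -0.863
outer loop
vertex -3.126 0.745 -4.376
vertex -3.411 0.261 -4.702
vertex -3.743 0.804 -4.571
endloop
endfacet
facet normal -0.130 0.758 0.639
outer loop
vertex -3.126 0.745 -4.376
vertex -3.743 0.804 -4.571
vertex -3.989 -0.481 -3.098
endloop
endfacet
facet normal 0.311 0.398 -0.863
outer loop
vertex -3.743 0.804 -4.571
vertex -3.411 0.261 -4.702
vertex -4.028 0.32 -4.897
endloop
endfacet
facet normal -0.897 0.396 0.196
outer loop
vertex -3.743 0.804 -4.571
vertex -4.028 0.32 -4.897
vertex -3.989 -0.481 -3.098
endloop
endfacet
facet normal 0.311 0.400 -0.862
outer loop
vertex -4.028 0.32 -4.897
vertex -3.411 0.261 -4.702
vertex -3.696 -0.223 -5.029
endloop
endfacet
facet normal -0.857 -0.477 -0.194
outer loop
vertex -4.028 0.32 -4.897
vertex -3.696 -0.223 -5.029
vertex -3.989 -0.481 -3.098
endloop
endfacet
facet normal 0.311 0.400 -0.862
outer loop
vertex -3.696 -0.223 -5.029
vertex -3.411 0.261 -4.702
vertex -3.079 -0.282 -4.834
endloop
endfacet
facet normal -0.050 -0.989 -0.140
outer loop
vertex -3.696 -0.223 -5.029
vertex -3.079 -0.282 -4.834
vertex -3.989 -0.481 -3.098
endloop
endfacet

endsolid


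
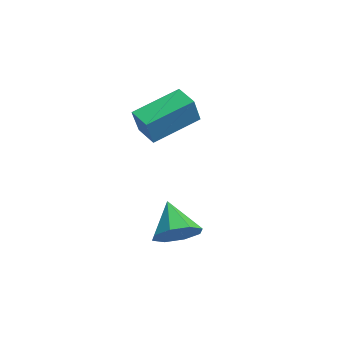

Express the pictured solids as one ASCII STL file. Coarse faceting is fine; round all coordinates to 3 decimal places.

solid 
facet normal -0.422 0.330 -0.844
outer loop
vertex -1.468 2.122 3.087
vertex -0.694 2.351 2.79
vertex -1.268 0.483 2.346
endloop
endfacet
facet normal -0.900 -0.266 0.346
outer loop
vertex -0.766 0.089 3.35
vertex -1.468 2.122 3.087
vertex -1.268 0.483 2.346
endloop
endfacet
facet normal -0.423 0.330 -0.844
outer loop
vertex -1.268 0.483 2.346
vertex -0.694 2.351 2.79
vertex -0.494 0.712 2.048
endloop
endfacet
facet normal 0.110 -0.905 -0.410
outer loop
vertex -0.494 0.712 2.048
vertex -0.766 0.089 3.35
vertex -1.268 0.483 2.346
endloop
endfacet
facet normal -0.110 0.905 0.410
outer loop
vertex -1.468 2.122 3.087
vertex -0.192 1.957 3.794
vertex -0.694 2.351 2.79
endloop
endfacet
facet normal -0.900 -0.266 0.345
outer loop
vertex -0.966 1.728 4.092
vertex -1.468 2.122 3.087
vertex -0.766 0.089 3.35
endloop
endfacet
facet normal -0.110 0.905 0.410
outer loop
vertex -0.966 1.728 4.092
vertex -0.192 1.957 3.794
vertex -1.468 2.122 3.087
endloop
endfacet
facet normal 0.900 0.266 -0.345
outer loop
vertex -0.694 2.351 2.79
vertex -0.192 1.957 3.794
vertex -0.494 0.712 2.048
endloop
endfacet
facet normal 0.110 -0.905 -0.410
outer loop
vertex 0.008 0.318 3.053
vertex -0.766 0.089 3.35
vertex -0.494 0.712 2.048
endloop
endfacet
facet normal 0.900 0.266 -0.345
outer loop
vertex -0.494 0.712 2.048
vertex -0.192 1.957 3.794
vertex 0.008 0.318 3.053
endloop
endfacet
facet normal 0.422 -0.331 0.844
outer loop
vertex 0.008 0.318 3.053
vertex -0.966 1.728 4.092
vertex -0.766 0.089 3.35
endloop
endfacet
facet normal 0.423 -0.330 0.844
outer loop
vertex -0.192 1.957 3.794
vertex -0.966 1.728 4.092
vertex 0.008 0.318 3.053
endloop
endfacet
facet normal 0.701 -0.010 -0.713
outer loop
vertex 3.236 0.624 0.011
vertex 2.677 0.413 -0.536
vertex 2.97 1.115 -0.258
endloop
endfacet
facet normal 0.169 0.542 0.823
outer loop
vertex 3.236 0.624 0.011
vertex 2.97 1.115 -0.258
vertex 1.703 0.427 0.456
endloop
endfacet
facet normal 0.700 -0.010 -0.714
outer loop
vertex 2.97 1.115 -0.258
vertex 2.677 0.413 -0.536
vertex 2.532 1.195 -0.689
endloop
endfacet
facet normal -0.245 0.878 0.412
outer loop
vertex 2.97 1.115 -0.258
vertex 2.532 1.195 -0.689
vertex 1.703 0.427 0.456
endloop
endfacet
facet normal 0.701 -0.010 -0.713
outer loop
vertex 2.532 1.195 -0.689
vertex 2.677 0.413 -0.536
vertex 2.179 0.817 -1.031
endloop
endfacet
facet normal -0.710 0.702 -0.043
outer loop
vertex 2.532 1.195 -0.689
vertex 2.179 0.817 -1.031
vertex 1.703 0.427 0.456
endloop
endfacet
facet normal 0.701 -0.010 -0.713
outer loop
vertex 2.179 0.817 -1.031
vertex 2.677 0.413 -0.536
vertex 2.118 0.202 -1.082
endloop
endfacet
facet normal -0.954 0.117 -0.275
outer loop
vertex 2.179 0.817 -1.031
vertex 2.118 0.202 -1.082
vertex 1.703 0.427 0.456
endloop
endfacet
facet normal 0.701 -0.010 -0.713
outer loop
vertex 2.118 0.202 -1.082
vertex 2.677 0.413 -0.536
vertex 2.384 -0.289 -0.814
endloop
endfacet
facet normal -0.834 -0.532 -0.147
outer loop
vertex 2.118 0.202 -1.082
vertex 2.384 -0.289 -0.814
vertex 1.703 0.427 0.456
endloop
endfacet
facet normal 0.701 -0.010 -0.713
outer loop
vertex 2.384 -0.289 -0.814
vertex 2.677 0.413 -0.536
vertex 2.822 -0.369 -0.382
endloop
endfacet
facet normal -0.420 -0.868 0.265
outer loop
vertex 2.384 -0.289 -0.814
vertex 2.822 -0.369 -0.382
vertex 1.703 0.427 0.456
endloop
endfacet
facet normal 0.701 -0.010 -0.713
outer loop
vertex 2.822 -0.369 -0.382
vertex 2.677 0.413 -0.536
vertex 3.175 0.009 -0.04
endloop
endfacet
facet normal 0.045 -0.693 0.719
outer loop
vertex 2.822 -0.369 -0.382
vertex 3.175 0.009 -0.04
vertex 1.703 0.427 0.456
endloop
endfacet
facet normal 0.701 -0.010 -0.713
outer loop
vertex 3.175 0.009 -0.04
vertex 2.677 0.413 -0.536
vertex 3.236 0.624 0.011
endloop
endfacet
facet normal 0.290 -0.108 0.951
outer loop
vertex 3.175 0.009 -0.04
vertex 3.236 0.624 0.011
vertex 1.703 0.427 0.456
endloop
endfacet

endsolid


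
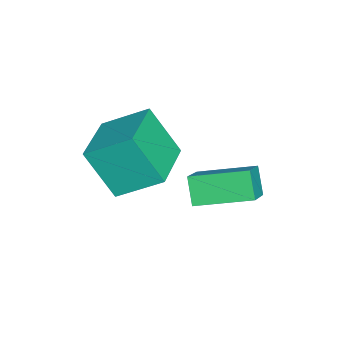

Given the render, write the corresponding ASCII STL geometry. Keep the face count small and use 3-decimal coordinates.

solid 
facet normal -0.827 0.041 -0.561
outer loop
vertex -2.273 2.63 -1.686
vertex -2.5 4.58 -1.209
vertex -1.656 2.92 -2.575
endloop
endfacet
facet normal 0.113 -0.965 -0.237
outer loop
vertex -0.44 2.86 -1.751
vertex -2.273 2.63 -1.686
vertex -1.656 2.92 -2.575
endloop
endfacet
facet normal -0.827 0.041 -0.561
outer loop
vertex -1.656 2.92 -2.575
vertex -2.5 4.58 -1.209
vertex -1.883 4.869 -2.098
endloop
endfacet
facet normal 0.551 0.258 -0.794
outer loop
vertex -1.883 4.869 -2.098
vertex -0.44 2.86 -1.751
vertex -1.656 2.92 -2.575
endloop
endfacet
facet normal -0.551 -0.258 0.794
outer loop
vertex -2.273 2.63 -1.686
vertex -1.284 4.52 -0.385
vertex -2.5 4.58 -1.209
endloop
endfacet
facet normal 0.113 -0.965 -0.236
outer loop
vertex -1.057 2.571 -0.862
vertex -2.273 2.63 -1.686
vertex -0.44 2.86 -1.751
endloop
endfacet
facet normal -0.550 -0.258 0.794
outer loop
vertex -1.057 2.571 -0.862
vertex -1.284 4.52 -0.385
vertex -2.273 2.63 -1.686
endloop
endfacet
facet normal -0.112 0.965 0.236
outer loop
vertex -2.5 4.58 -1.209
vertex -1.284 4.52 -0.385
vertex -1.883 4.869 -2.098
endloop
endfacet
facet normal 0.550 0.258 -0.794
outer loop
vertex -0.667 4.81 -1.274
vertex -0.44 2.86 -1.751
vertex -1.883 4.869 -2.098
endloop
endfacet
facet normal -0.113 0.965 0.236
outer loop
vertex -1.883 4.869 -2.098
vertex -1.284 4.52 -0.385
vertex -0.667 4.81 -1.274
endloop
endfacet
facet normal 0.827 -0.041 0.561
outer loop
vertex -0.667 4.81 -1.274
vertex -1.057 2.571 -0.862
vertex -0.44 2.86 -1.751
endloop
endfacet
facet normal 0.827 -0.041 0.561
outer loop
vertex -1.284 4.52 -0.385
vertex -1.057 2.571 -0.862
vertex -0.667 4.81 -1.274
endloop
endfacet
facet normal -0.991 0.030 -0.131
outer loop
vertex -1.607 -0.305 0.791
vertex -1.688 1.23 1.747
vertex -1.353 0.753 -0.886
endloop
endfacet
facet normal 0.045 -0.848 -0.528
outer loop
vertex 0.748 0.69 -0.607
vertex -1.607 -0.305 0.791
vertex -1.353 0.753 -0.886
endloop
endfacet
facet normal -0.991 0.030 -0.132
outer loop
vertex -1.353 0.753 -0.886
vertex -1.688 1.23 1.747
vertex -1.433 2.288 0.07
endloop
endfacet
facet normal 0.127 0.529 -0.839
outer loop
vertex -1.433 2.288 0.07
vertex 0.748 0.69 -0.607
vertex -1.353 0.753 -0.886
endloop
endfacet
facet normal -0.127 -0.529 0.839
outer loop
vertex -1.607 -0.305 0.791
vertex 0.413 1.167 2.026
vertex -1.688 1.23 1.747
endloop
endfacet
facet normal 0.045 -0.848 -0.528
outer loop
vertex 0.493 -0.368 1.07
vertex -1.607 -0.305 0.791
vertex 0.748 0.69 -0.607
endloop
endfacet
facet normal -0.127 -0.529 0.839
outer loop
vertex 0.493 -0.368 1.07
vertex 0.413 1.167 2.026
vertex -1.607 -0.305 0.791
endloop
endfacet
facet normal -0.045 0.848 0.528
outer loop
vertex -1.688 1.23 1.747
vertex 0.413 1.167 2.026
vertex -1.433 2.288 0.07
endloop
endfacet
facet normal 0.127 0.529 -0.839
outer loop
vertex 0.667 2.225 0.349
vertex 0.748 0.69 -0.607
vertex -1.433 2.288 0.07
endloop
endfacet
facet normal -0.045 0.848 0.528
outer loop
vertex -1.433 2.288 0.07
vertex 0.413 1.167 2.026
vertex 0.667 2.225 0.349
endloop
endfacet
facet normal 0.991 -0.030 0.132
outer loop
vertex 0.667 2.225 0.349
vertex 0.493 -0.368 1.07
vertex 0.748 0.69 -0.607
endloop
endfacet
facet normal 0.991 -0.030 0.131
outer loop
vertex 0.413 1.167 2.026
vertex 0.493 -0.368 1.07
vertex 0.667 2.225 0.349
endloop
endfacet

endsolid


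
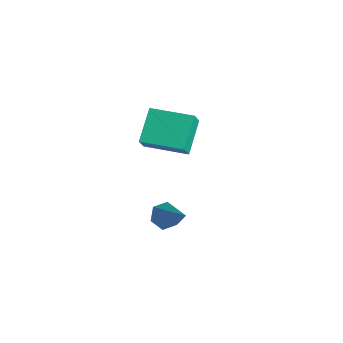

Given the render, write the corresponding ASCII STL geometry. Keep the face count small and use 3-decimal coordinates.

solid 
facet normal -0.717 0.086 -0.692
outer loop
vertex 3.554 -0.805 -2.36
vertex 3.252 -0.475 -2.006
vertex 3.627 -0.239 -2.365
endloop
endfacet
facet normal 0.840 -0.113 -0.531
outer loop
vertex 3.554 -0.805 -2.36
vertex 3.627 -0.239 -2.365
vertex 4.668 -0.645 -0.634
endloop
endfacet
facet normal -0.716 0.085 -0.692
outer loop
vertex 3.627 -0.239 -2.365
vertex 3.252 -0.475 -2.006
vertex 3.325 0.09 -2.012
endloop
endfacet
facet normal 0.614 0.766 -0.189
outer loop
vertex 3.627 -0.239 -2.365
vertex 3.325 0.09 -2.012
vertex 4.668 -0.645 -0.634
endloop
endfacet
facet normal -0.715 0.085 -0.694
outer loop
vertex 3.325 0.09 -2.012
vertex 3.252 -0.475 -2.006
vertex 2.949 -0.145 -1.653
endloop
endfacet
facet normal -0.052 0.859 0.509
outer loop
vertex 3.325 0.09 -2.012
vertex 2.949 -0.145 -1.653
vertex 4.668 -0.645 -0.634
endloop
endfacet
facet normal -0.715 0.086 -0.694
outer loop
vertex 2.949 -0.145 -1.653
vertex 3.252 -0.475 -2.006
vertex 2.876 -0.711 -1.648
endloop
endfacet
facet normal -0.493 0.071 0.867
outer loop
vertex 2.949 -0.145 -1.653
vertex 2.876 -0.711 -1.648
vertex 4.668 -0.645 -0.634
endloop
endfacet
facet normal -0.715 0.086 -0.694
outer loop
vertex 2.876 -0.711 -1.648
vertex 3.252 -0.475 -2.006
vertex 3.179 -1.04 -2.001
endloop
endfacet
facet normal -0.267 -0.809 0.524
outer loop
vertex 2.876 -0.711 -1.648
vertex 3.179 -1.04 -2.001
vertex 4.668 -0.645 -0.634
endloop
endfacet
facet normal -0.717 0.086 -0.692
outer loop
vertex 3.179 -1.04 -2.001
vertex 3.252 -0.475 -2.006
vertex 3.554 -0.805 -2.36
endloop
endfacet
facet normal 0.398 -0.901 -0.174
outer loop
vertex 3.179 -1.04 -2.001
vertex 3.554 -0.805 -2.36
vertex 4.668 -0.645 -0.634
endloop
endfacet
facet normal -0.498 0.684 0.533
outer loop
vertex -1.104 2.065 -0.673
vertex 0.333 3.063 -0.61
vertex -1.335 2.444 -1.375
endloop
endfacet
facet normal -0.821 -0.569 -0.037
outer loop
vertex -0.573 1.397 -2.19
vertex -1.104 2.065 -0.673
vertex -1.335 2.444 -1.375
endloop
endfacet
facet normal -0.498 0.683 0.533
outer loop
vertex -1.335 2.444 -1.375
vertex 0.333 3.063 -0.61
vertex 0.101 3.441 -1.311
endloop
endfacet
facet normal -0.279 0.455 -0.846
outer loop
vertex 0.101 3.441 -1.311
vertex -0.573 1.397 -2.19
vertex -1.335 2.444 -1.375
endloop
endfacet
facet normal 0.279 -0.455 0.846
outer loop
vertex -1.104 2.065 -0.673
vertex 1.095 2.016 -1.425
vertex 0.333 3.063 -0.61
endloop
endfacet
facet normal -0.821 -0.570 -0.036
outer loop
vertex -0.341 1.019 -1.489
vertex -1.104 2.065 -0.673
vertex -0.573 1.397 -2.19
endloop
endfacet
facet normal 0.279 -0.456 0.845
outer loop
vertex -0.341 1.019 -1.489
vertex 1.095 2.016 -1.425
vertex -1.104 2.065 -0.673
endloop
endfacet
facet normal 0.821 0.570 0.036
outer loop
vertex 0.333 3.063 -0.61
vertex 1.095 2.016 -1.425
vertex 0.101 3.441 -1.311
endloop
endfacet
facet normal -0.279 0.456 -0.845
outer loop
vertex 0.864 2.395 -2.127
vertex -0.573 1.397 -2.19
vertex 0.101 3.441 -1.311
endloop
endfacet
facet normal 0.821 0.570 0.037
outer loop
vertex 0.101 3.441 -1.311
vertex 1.095 2.016 -1.425
vertex 0.864 2.395 -2.127
endloop
endfacet
facet normal 0.498 -0.684 -0.533
outer loop
vertex 0.864 2.395 -2.127
vertex -0.341 1.019 -1.489
vertex -0.573 1.397 -2.19
endloop
endfacet
facet normal 0.498 -0.684 -0.533
outer loop
vertex 1.095 2.016 -1.425
vertex -0.341 1.019 -1.489
vertex 0.864 2.395 -2.127
endloop
endfacet

endsolid


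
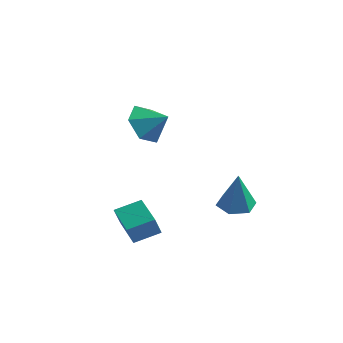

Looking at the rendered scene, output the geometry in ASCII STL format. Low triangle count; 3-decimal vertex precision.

solid 
facet normal -0.232 0.195 -0.953
outer loop
vertex -0.296 3.271 -1.648
vertex -0.83 2.571 -1.661
vertex -1.143 3.358 -1.424
endloop
endfacet
facet normal 0.215 0.847 0.485
outer loop
vertex -0.296 3.271 -1.648
vertex -1.143 3.358 -1.424
vertex -0.35 2.169 0.301
endloop
endfacet
facet normal -0.232 0.195 -0.953
outer loop
vertex -1.143 3.358 -1.424
vertex -0.83 2.571 -1.661
vertex -1.676 2.658 -1.437
endloop
endfacet
facet normal -0.633 0.470 0.615
outer loop
vertex -1.143 3.358 -1.424
vertex -1.676 2.658 -1.437
vertex -0.35 2.169 0.301
endloop
endfacet
facet normal -0.232 0.196 -0.953
outer loop
vertex -1.676 2.658 -1.437
vertex -0.83 2.571 -1.661
vertex -1.363 1.871 -1.675
endloop
endfacet
facet normal -0.768 -0.445 0.461
outer loop
vertex -1.676 2.658 -1.437
vertex -1.363 1.871 -1.675
vertex -0.35 2.169 0.301
endloop
endfacet
facet normal -0.232 0.196 -0.953
outer loop
vertex -1.363 1.871 -1.675
vertex -0.83 2.571 -1.661
vertex -0.516 1.784 -1.899
endloop
endfacet
facet normal -0.054 -0.983 0.176
outer loop
vertex -1.363 1.871 -1.675
vertex -0.516 1.784 -1.899
vertex -0.35 2.169 0.301
endloop
endfacet
facet normal -0.233 0.195 -0.953
outer loop
vertex -0.516 1.784 -1.899
vertex -0.83 2.571 -1.661
vertex 0.017 2.484 -1.886
endloop
endfacet
facet normal 0.794 -0.606 0.046
outer loop
vertex -0.516 1.784 -1.899
vertex 0.017 2.484 -1.886
vertex -0.35 2.169 0.301
endloop
endfacet
facet normal -0.233 0.195 -0.953
outer loop
vertex 0.017 2.484 -1.886
vertex -0.83 2.571 -1.661
vertex -0.296 3.271 -1.648
endloop
endfacet
facet normal 0.930 0.309 0.201
outer loop
vertex 0.017 2.484 -1.886
vertex -0.296 3.271 -1.648
vertex -0.35 2.169 0.301
endloop
endfacet
facet normal -0.832 -0.223 -0.508
outer loop
vertex -2.521 -1.524 2.955
vertex -3.02 -0.66 3.393
vertex -2.475 -0.557 2.454
endloop
endfacet
facet normal 0.943 -0.188 -0.276
outer loop
vertex -2.521 -1.524 2.955
vertex -2.475 -0.557 2.454
vertex -1.98 -0.38 4.027
endloop
endfacet
facet normal -0.832 -0.223 -0.508
outer loop
vertex -2.475 -0.557 2.454
vertex -3.02 -0.66 3.393
vertex -2.974 0.307 2.892
endloop
endfacet
facet normal 0.751 0.587 -0.302
outer loop
vertex -2.475 -0.557 2.454
vertex -2.974 0.307 2.892
vertex -1.98 -0.38 4.027
endloop
endfacet
facet normal -0.832 -0.223 -0.508
outer loop
vertex -2.974 0.307 2.892
vertex -3.02 -0.66 3.393
vertex -3.519 0.205 3.83
endloop
endfacet
facet normal 0.310 0.909 0.279
outer loop
vertex -2.974 0.307 2.892
vertex -3.519 0.205 3.83
vertex -1.98 -0.38 4.027
endloop
endfacet
facet normal -0.832 -0.223 -0.508
outer loop
vertex -3.519 0.205 3.83
vertex -3.02 -0.66 3.393
vertex -3.565 -0.762 4.331
endloop
endfacet
facet normal 0.060 0.457 0.887
outer loop
vertex -3.519 0.205 3.83
vertex -3.565 -0.762 4.331
vertex -1.98 -0.38 4.027
endloop
endfacet
facet normal -0.832 -0.223 -0.508
outer loop
vertex -3.565 -0.762 4.331
vertex -3.02 -0.66 3.393
vertex -3.066 -1.627 3.893
endloop
endfacet
facet normal 0.252 -0.318 0.914
outer loop
vertex -3.565 -0.762 4.331
vertex -3.066 -1.627 3.893
vertex -1.98 -0.38 4.027
endloop
endfacet
facet normal -0.832 -0.223 -0.508
outer loop
vertex -3.066 -1.627 3.893
vertex -3.02 -0.66 3.393
vertex -2.521 -1.524 2.955
endloop
endfacet
facet normal 0.693 -0.639 0.333
outer loop
vertex -3.066 -1.627 3.893
vertex -2.521 -1.524 2.955
vertex -1.98 -0.38 4.027
endloop
endfacet
facet normal -0.875 0.402 0.271
outer loop
vertex -2.599 -2.962 -0.737
vertex -1.996 -1.949 -0.294
vertex -2.678 -2.512 -1.66
endloop
endfacet
facet normal -0.479 -0.805 -0.351
outer loop
vertex -1.244 -3.171 -2.106
vertex -2.599 -2.962 -0.737
vertex -2.678 -2.512 -1.66
endloop
endfacet
facet normal -0.875 0.402 0.271
outer loop
vertex -2.678 -2.512 -1.66
vertex -1.996 -1.949 -0.294
vertex -2.075 -1.498 -1.217
endloop
endfacet
facet normal -0.078 0.438 -0.896
outer loop
vertex -2.075 -1.498 -1.217
vertex -1.244 -3.171 -2.106
vertex -2.678 -2.512 -1.66
endloop
endfacet
facet normal 0.077 -0.438 0.896
outer loop
vertex -2.599 -2.962 -0.737
vertex -0.562 -2.608 -0.74
vertex -1.996 -1.949 -0.294
endloop
endfacet
facet normal -0.479 -0.804 -0.352
outer loop
vertex -1.165 -3.622 -1.183
vertex -2.599 -2.962 -0.737
vertex -1.244 -3.171 -2.106
endloop
endfacet
facet normal 0.077 -0.437 0.896
outer loop
vertex -1.165 -3.622 -1.183
vertex -0.562 -2.608 -0.74
vertex -2.599 -2.962 -0.737
endloop
endfacet
facet normal 0.479 0.804 0.352
outer loop
vertex -1.996 -1.949 -0.294
vertex -0.562 -2.608 -0.74
vertex -2.075 -1.498 -1.217
endloop
endfacet
facet normal -0.077 0.438 -0.896
outer loop
vertex -0.641 -2.158 -1.663
vertex -1.244 -3.171 -2.106
vertex -2.075 -1.498 -1.217
endloop
endfacet
facet normal 0.479 0.804 0.351
outer loop
vertex -2.075 -1.498 -1.217
vertex -0.562 -2.608 -0.74
vertex -0.641 -2.158 -1.663
endloop
endfacet
facet normal 0.875 -0.402 -0.271
outer loop
vertex -0.641 -2.158 -1.663
vertex -1.165 -3.622 -1.183
vertex -1.244 -3.171 -2.106
endloop
endfacet
facet normal 0.875 -0.402 -0.271
outer loop
vertex -0.562 -2.608 -0.74
vertex -1.165 -3.622 -1.183
vertex -0.641 -2.158 -1.663
endloop
endfacet

endsolid


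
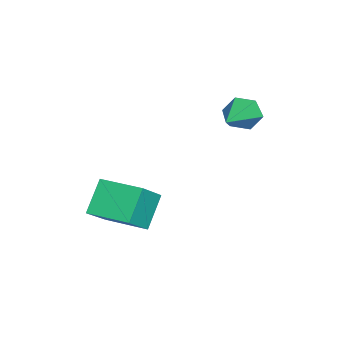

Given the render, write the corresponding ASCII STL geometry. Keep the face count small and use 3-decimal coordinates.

solid 
facet normal -0.703 0.291 -0.649
outer loop
vertex -1.023 -1.018 1.053
vertex -0.49 0.425 1.123
vertex -0.178 -1.28 0.02
endloop
endfacet
facet normal -0.346 -0.937 -0.046
outer loop
vertex 0.75 -1.665 0.877
vertex -1.023 -1.018 1.053
vertex -0.178 -1.28 0.02
endloop
endfacet
facet normal -0.703 0.291 -0.649
outer loop
vertex -0.178 -1.28 0.02
vertex -0.49 0.425 1.123
vertex 0.355 0.163 0.09
endloop
endfacet
facet normal 0.621 -0.193 -0.759
outer loop
vertex 0.355 0.163 0.09
vertex 0.75 -1.665 0.877
vertex -0.178 -1.28 0.02
endloop
endfacet
facet normal -0.621 0.193 0.759
outer loop
vertex -1.023 -1.018 1.053
vertex 0.438 0.04 1.98
vertex -0.49 0.425 1.123
endloop
endfacet
facet normal -0.346 -0.937 -0.046
outer loop
vertex -0.095 -1.403 1.91
vertex -1.023 -1.018 1.053
vertex 0.75 -1.665 0.877
endloop
endfacet
facet normal -0.621 0.193 0.759
outer loop
vertex -0.095 -1.403 1.91
vertex 0.438 0.04 1.98
vertex -1.023 -1.018 1.053
endloop
endfacet
facet normal 0.346 0.937 0.046
outer loop
vertex -0.49 0.425 1.123
vertex 0.438 0.04 1.98
vertex 0.355 0.163 0.09
endloop
endfacet
facet normal 0.621 -0.193 -0.759
outer loop
vertex 1.283 -0.222 0.947
vertex 0.75 -1.665 0.877
vertex 0.355 0.163 0.09
endloop
endfacet
facet normal 0.346 0.937 0.046
outer loop
vertex 0.355 0.163 0.09
vertex 0.438 0.04 1.98
vertex 1.283 -0.222 0.947
endloop
endfacet
facet normal 0.703 -0.291 0.649
outer loop
vertex 1.283 -0.222 0.947
vertex -0.095 -1.403 1.91
vertex 0.75 -1.665 0.877
endloop
endfacet
facet normal 0.703 -0.291 0.649
outer loop
vertex 0.438 0.04 1.98
vertex -0.095 -1.403 1.91
vertex 1.283 -0.222 0.947
endloop
endfacet
facet normal -0.938 0.123 -0.323
outer loop
vertex -3.442 2.764 2.603
vertex -3.676 2.478 3.174
vertex -3.578 3.15 3.146
endloop
endfacet
facet normal 0.527 0.750 -0.401
outer loop
vertex -3.442 2.764 2.603
vertex -3.578 3.15 3.146
vertex -1.724 2.222 3.846
endloop
endfacet
facet normal -0.938 0.123 -0.323
outer loop
vertex -3.578 3.15 3.146
vertex -3.676 2.478 3.174
vertex -3.812 2.864 3.717
endloop
endfacet
facet normal 0.224 0.831 0.508
outer loop
vertex -3.578 3.15 3.146
vertex -3.812 2.864 3.717
vertex -1.724 2.222 3.846
endloop
endfacet
facet normal -0.938 0.123 -0.323
outer loop
vertex -3.812 2.864 3.717
vertex -3.676 2.478 3.174
vertex -3.91 2.192 3.745
endloop
endfacet
facet normal -0.047 0.048 0.998
outer loop
vertex -3.812 2.864 3.717
vertex -3.91 2.192 3.745
vertex -1.724 2.222 3.846
endloop
endfacet
facet normal -0.938 0.123 -0.323
outer loop
vertex -3.91 2.192 3.745
vertex -3.676 2.478 3.174
vertex -3.774 1.805 3.202
endloop
endfacet
facet normal -0.015 -0.816 0.578
outer loop
vertex -3.91 2.192 3.745
vertex -3.774 1.805 3.202
vertex -1.724 2.222 3.846
endloop
endfacet
facet normal -0.938 0.123 -0.324
outer loop
vertex -3.774 1.805 3.202
vertex -3.676 2.478 3.174
vertex -3.539 2.092 2.631
endloop
endfacet
facet normal 0.287 -0.898 -0.333
outer loop
vertex -3.774 1.805 3.202
vertex -3.539 2.092 2.631
vertex -1.724 2.222 3.846
endloop
endfacet
facet normal -0.938 0.122 -0.323
outer loop
vertex -3.539 2.092 2.631
vertex -3.676 2.478 3.174
vertex -3.442 2.764 2.603
endloop
endfacet
facet normal 0.558 -0.115 -0.822
outer loop
vertex -3.539 2.092 2.631
vertex -3.442 2.764 2.603
vertex -1.724 2.222 3.846
endloop
endfacet

endsolid


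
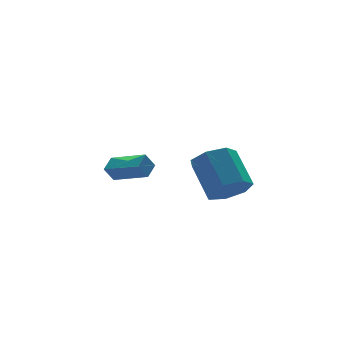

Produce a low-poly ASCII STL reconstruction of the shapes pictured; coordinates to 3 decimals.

solid 
facet normal 0.007 -0.744 -0.668
outer loop
vertex 3.49 -2.963 0.662
vertex 2.567 -2.712 0.372
vertex 3.443 -2.385 0.017
endloop
endfacet
facet normal 0.999 0.041 -0.036
outer loop
vertex 3.49 -2.963 0.662
vertex 3.443 -2.385 0.017
vertex 3.477 -1.52 1.958
endloop
endfacet
facet normal 0.998 0.042 -0.036
outer loop
vertex 3.477 -1.52 1.958
vertex 3.443 -2.385 0.017
vertex 3.429 -0.941 1.313
endloop
endfacet
facet normal -0.007 0.744 0.668
outer loop
vertex 3.477 -1.52 1.958
vertex 3.429 -0.941 1.313
vertex 2.553 -1.268 1.668
endloop
endfacet
facet normal 0.007 -0.744 -0.668
outer loop
vertex 3.443 -2.385 0.017
vertex 2.567 -2.712 0.372
vertex 2.735 -2.052 -0.361
endloop
endfacet
facet normal 0.580 0.547 -0.604
outer loop
vertex 3.443 -2.385 0.017
vertex 2.735 -2.052 -0.361
vertex 3.429 -0.941 1.313
endloop
endfacet
facet normal 0.579 0.548 -0.604
outer loop
vertex 3.429 -0.941 1.313
vertex 2.735 -2.052 -0.361
vertex 2.722 -0.609 0.936
endloop
endfacet
facet normal -0.007 0.744 0.668
outer loop
vertex 3.429 -0.941 1.313
vertex 2.722 -0.609 0.936
vertex 2.553 -1.268 1.668
endloop
endfacet
facet normal 0.007 -0.744 -0.668
outer loop
vertex 2.735 -2.052 -0.361
vertex 2.567 -2.712 0.372
vertex 1.901 -2.216 -0.187
endloop
endfacet
facet normal -0.276 0.641 -0.716
outer loop
vertex 2.735 -2.052 -0.361
vertex 1.901 -2.216 -0.187
vertex 2.722 -0.609 0.936
endloop
endfacet
facet normal -0.276 0.641 -0.716
outer loop
vertex 2.722 -0.609 0.936
vertex 1.901 -2.216 -0.187
vertex 1.888 -0.773 1.11
endloop
endfacet
facet normal -0.007 0.744 0.668
outer loop
vertex 2.722 -0.609 0.936
vertex 1.888 -0.773 1.11
vertex 2.553 -1.268 1.668
endloop
endfacet
facet normal 0.007 -0.744 -0.668
outer loop
vertex 1.901 -2.216 -0.187
vertex 2.567 -2.712 0.372
vertex 1.568 -2.754 0.408
endloop
endfacet
facet normal -0.924 0.252 -0.289
outer loop
vertex 1.901 -2.216 -0.187
vertex 1.568 -2.754 0.408
vertex 1.888 -0.773 1.11
endloop
endfacet
facet normal -0.923 0.252 -0.290
outer loop
vertex 1.888 -0.773 1.11
vertex 1.568 -2.754 0.408
vertex 1.555 -1.31 1.704
endloop
endfacet
facet normal -0.007 0.744 0.668
outer loop
vertex 1.888 -0.773 1.11
vertex 1.555 -1.31 1.704
vertex 2.553 -1.268 1.668
endloop
endfacet
facet normal 0.007 -0.744 -0.668
outer loop
vertex 1.568 -2.754 0.408
vertex 2.567 -2.712 0.372
vertex 1.987 -3.259 0.975
endloop
endfacet
facet normal -0.876 -0.327 0.356
outer loop
vertex 1.568 -2.754 0.408
vertex 1.987 -3.259 0.975
vertex 1.555 -1.31 1.704
endloop
endfacet
facet normal -0.876 -0.327 0.355
outer loop
vertex 1.555 -1.31 1.704
vertex 1.987 -3.259 0.975
vertex 1.974 -1.816 2.272
endloop
endfacet
facet normal -0.007 0.744 0.668
outer loop
vertex 1.555 -1.31 1.704
vertex 1.974 -1.816 2.272
vertex 2.553 -1.268 1.668
endloop
endfacet
facet normal 0.007 -0.744 -0.668
outer loop
vertex 1.987 -3.259 0.975
vertex 2.567 -2.712 0.372
vertex 2.843 -3.353 1.088
endloop
endfacet
facet normal -0.169 -0.660 0.732
outer loop
vertex 1.987 -3.259 0.975
vertex 2.843 -3.353 1.088
vertex 1.974 -1.816 2.272
endloop
endfacet
facet normal -0.169 -0.660 0.733
outer loop
vertex 1.974 -1.816 2.272
vertex 2.843 -3.353 1.088
vertex 2.829 -1.909 2.385
endloop
endfacet
facet normal -0.007 0.744 0.668
outer loop
vertex 1.974 -1.816 2.272
vertex 2.829 -1.909 2.385
vertex 2.553 -1.268 1.668
endloop
endfacet
facet normal 0.008 -0.744 -0.669
outer loop
vertex 2.843 -3.353 1.088
vertex 2.567 -2.712 0.372
vertex 3.49 -2.963 0.662
endloop
endfacet
facet normal 0.666 -0.495 0.558
outer loop
vertex 2.843 -3.353 1.088
vertex 3.49 -2.963 0.662
vertex 2.829 -1.909 2.385
endloop
endfacet
facet normal 0.665 -0.495 0.558
outer loop
vertex 2.829 -1.909 2.385
vertex 3.49 -2.963 0.662
vertex 3.477 -1.52 1.958
endloop
endfacet
facet normal -0.007 0.744 0.668
outer loop
vertex 2.829 -1.909 2.385
vertex 3.477 -1.52 1.958
vertex 2.553 -1.268 1.668
endloop
endfacet
facet normal -0.541 -0.024 0.841
outer loop
vertex 0.548 1.45 0.553
vertex 1.109 1.951 0.928
vertex -0.358 2.87 0.01
endloop
endfacet
facet normal -0.668 -0.596 -0.446
outer loop
vertex 0.091 2.889 -0.688
vertex 0.548 1.45 0.553
vertex -0.358 2.87 0.01
endloop
endfacet
facet normal -0.541 -0.024 0.841
outer loop
vertex -0.358 2.87 0.01
vertex 1.109 1.951 0.928
vertex 0.203 3.371 0.385
endloop
endfacet
facet normal -0.511 0.803 -0.307
outer loop
vertex 0.203 3.371 0.385
vertex 0.091 2.889 -0.688
vertex -0.358 2.87 0.01
endloop
endfacet
facet normal 0.511 -0.803 0.307
outer loop
vertex 0.548 1.45 0.553
vertex 1.558 1.97 0.23
vertex 1.109 1.951 0.928
endloop
endfacet
facet normal -0.668 -0.596 -0.446
outer loop
vertex 0.997 1.469 -0.145
vertex 0.548 1.45 0.553
vertex 0.091 2.889 -0.688
endloop
endfacet
facet normal 0.511 -0.803 0.307
outer loop
vertex 0.997 1.469 -0.145
vertex 1.558 1.97 0.23
vertex 0.548 1.45 0.553
endloop
endfacet
facet normal 0.668 0.596 0.446
outer loop
vertex 1.109 1.951 0.928
vertex 1.558 1.97 0.23
vertex 0.203 3.371 0.385
endloop
endfacet
facet normal -0.511 0.803 -0.307
outer loop
vertex 0.652 3.39 -0.313
vertex 0.091 2.889 -0.688
vertex 0.203 3.371 0.385
endloop
endfacet
facet normal 0.668 0.596 0.446
outer loop
vertex 0.203 3.371 0.385
vertex 1.558 1.97 0.23
vertex 0.652 3.39 -0.313
endloop
endfacet
facet normal 0.541 0.024 -0.841
outer loop
vertex 0.652 3.39 -0.313
vertex 0.997 1.469 -0.145
vertex 0.091 2.889 -0.688
endloop
endfacet
facet normal 0.541 0.024 -0.841
outer loop
vertex 1.558 1.97 0.23
vertex 0.997 1.469 -0.145
vertex 0.652 3.39 -0.313
endloop
endfacet

endsolid


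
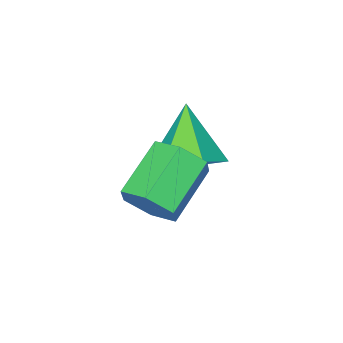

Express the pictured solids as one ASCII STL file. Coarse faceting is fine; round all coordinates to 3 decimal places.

solid 
facet normal 0.837 0.246 -0.489
outer loop
vertex 3.501 2.079 0.279
vertex 3.122 2.516 -0.15
vertex 3.405 2.768 0.462
endloop
endfacet
facet normal 0.531 -0.147 0.834
outer loop
vertex 3.501 2.079 0.279
vertex 3.405 2.768 0.462
vertex 2.238 1.707 1.018
endloop
endfacet
facet normal 0.531 -0.147 0.834
outer loop
vertex 2.238 1.707 1.018
vertex 3.405 2.768 0.462
vertex 2.142 2.397 1.201
endloop
endfacet
facet normal -0.836 -0.246 0.491
outer loop
vertex 2.238 1.707 1.018
vertex 2.142 2.397 1.201
vertex 1.858 2.144 0.59
endloop
endfacet
facet normal 0.837 0.247 -0.489
outer loop
vertex 3.405 2.768 0.462
vertex 3.122 2.516 -0.15
vertex 3.026 3.206 0.034
endloop
endfacet
facet normal 0.152 0.755 0.638
outer loop
vertex 3.405 2.768 0.462
vertex 3.026 3.206 0.034
vertex 2.142 2.397 1.201
endloop
endfacet
facet normal 0.151 0.755 0.638
outer loop
vertex 2.142 2.397 1.201
vertex 3.026 3.206 0.034
vertex 1.763 2.834 0.773
endloop
endfacet
facet normal -0.836 -0.245 0.490
outer loop
vertex 2.142 2.397 1.201
vertex 1.763 2.834 0.773
vertex 1.858 2.144 0.59
endloop
endfacet
facet normal 0.836 0.247 -0.490
outer loop
vertex 3.026 3.206 0.034
vertex 3.122 2.516 -0.15
vertex 2.742 2.953 -0.578
endloop
endfacet
facet normal -0.381 0.903 -0.197
outer loop
vertex 3.026 3.206 0.034
vertex 2.742 2.953 -0.578
vertex 1.763 2.834 0.773
endloop
endfacet
facet normal -0.381 0.903 -0.197
outer loop
vertex 1.763 2.834 0.773
vertex 2.742 2.953 -0.578
vertex 1.479 2.581 0.161
endloop
endfacet
facet normal -0.837 -0.245 0.490
outer loop
vertex 1.763 2.834 0.773
vertex 1.479 2.581 0.161
vertex 1.858 2.144 0.59
endloop
endfacet
facet normal 0.836 0.246 -0.491
outer loop
vertex 2.742 2.953 -0.578
vertex 3.122 2.516 -0.15
vertex 2.838 2.263 -0.761
endloop
endfacet
facet normal -0.531 0.147 -0.834
outer loop
vertex 2.742 2.953 -0.578
vertex 2.838 2.263 -0.761
vertex 1.479 2.581 0.161
endloop
endfacet
facet normal -0.531 0.148 -0.834
outer loop
vertex 1.479 2.581 0.161
vertex 2.838 2.263 -0.761
vertex 1.575 1.892 -0.022
endloop
endfacet
facet normal -0.837 -0.246 0.489
outer loop
vertex 1.479 2.581 0.161
vertex 1.575 1.892 -0.022
vertex 1.858 2.144 0.59
endloop
endfacet
facet normal 0.836 0.245 -0.490
outer loop
vertex 2.838 2.263 -0.761
vertex 3.122 2.516 -0.15
vertex 3.217 1.826 -0.333
endloop
endfacet
facet normal -0.151 -0.755 -0.638
outer loop
vertex 2.838 2.263 -0.761
vertex 3.217 1.826 -0.333
vertex 1.575 1.892 -0.022
endloop
endfacet
facet normal -0.151 -0.755 -0.638
outer loop
vertex 1.575 1.892 -0.022
vertex 3.217 1.826 -0.333
vertex 1.954 1.454 0.406
endloop
endfacet
facet normal -0.837 -0.247 0.489
outer loop
vertex 1.575 1.892 -0.022
vertex 1.954 1.454 0.406
vertex 1.858 2.144 0.59
endloop
endfacet
facet normal 0.837 0.245 -0.490
outer loop
vertex 3.217 1.826 -0.333
vertex 3.122 2.516 -0.15
vertex 3.501 2.079 0.279
endloop
endfacet
facet normal 0.381 -0.903 0.197
outer loop
vertex 3.217 1.826 -0.333
vertex 3.501 2.079 0.279
vertex 1.954 1.454 0.406
endloop
endfacet
facet normal 0.381 -0.903 0.197
outer loop
vertex 1.954 1.454 0.406
vertex 3.501 2.079 0.279
vertex 2.238 1.707 1.018
endloop
endfacet
facet normal -0.836 -0.247 0.490
outer loop
vertex 1.954 1.454 0.406
vertex 2.238 1.707 1.018
vertex 1.858 2.144 0.59
endloop
endfacet
facet normal 0.343 0.450 -0.825
outer loop
vertex 1.497 1.109 -0.558
vertex 0.685 1.03 -0.939
vertex 0.886 1.762 -0.456
endloop
endfacet
facet normal 0.433 0.271 0.860
outer loop
vertex 1.497 1.109 -0.558
vertex 0.886 1.762 -0.456
vertex 0.135 0.31 0.379
endloop
endfacet
facet normal 0.344 0.449 -0.824
outer loop
vertex 0.886 1.762 -0.456
vertex 0.685 1.03 -0.939
vertex 0.075 1.683 -0.838
endloop
endfacet
facet normal -0.388 0.602 0.698
outer loop
vertex 0.886 1.762 -0.456
vertex 0.075 1.683 -0.838
vertex 0.135 0.31 0.379
endloop
endfacet
facet normal 0.344 0.449 -0.824
outer loop
vertex 0.075 1.683 -0.838
vertex 0.685 1.03 -0.939
vertex -0.126 0.951 -1.321
endloop
endfacet
facet normal -0.971 0.135 0.200
outer loop
vertex 0.075 1.683 -0.838
vertex -0.126 0.951 -1.321
vertex 0.135 0.31 0.379
endloop
endfacet
facet normal 0.344 0.450 -0.824
outer loop
vertex -0.126 0.951 -1.321
vertex 0.685 1.03 -0.939
vertex 0.485 0.297 -1.423
endloop
endfacet
facet normal -0.734 -0.665 -0.138
outer loop
vertex -0.126 0.951 -1.321
vertex 0.485 0.297 -1.423
vertex 0.135 0.31 0.379
endloop
endfacet
facet normal 0.344 0.450 -0.824
outer loop
vertex 0.485 0.297 -1.423
vertex 0.685 1.03 -0.939
vertex 1.296 0.376 -1.041
endloop
endfacet
facet normal 0.086 -0.996 0.024
outer loop
vertex 0.485 0.297 -1.423
vertex 1.296 0.376 -1.041
vertex 0.135 0.31 0.379
endloop
endfacet
facet normal 0.343 0.449 -0.825
outer loop
vertex 1.296 0.376 -1.041
vertex 0.685 1.03 -0.939
vertex 1.497 1.109 -0.558
endloop
endfacet
facet normal 0.669 -0.528 0.523
outer loop
vertex 1.296 0.376 -1.041
vertex 1.497 1.109 -0.558
vertex 0.135 0.31 0.379
endloop
endfacet

endsolid
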